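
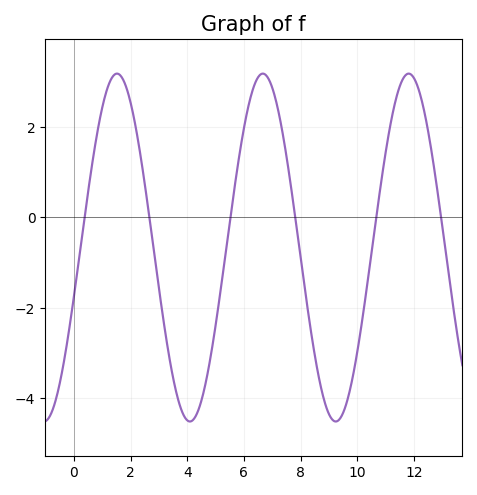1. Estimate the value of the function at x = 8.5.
-3.04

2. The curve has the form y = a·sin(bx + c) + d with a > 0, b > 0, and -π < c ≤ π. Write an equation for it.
y = 3.85sin(1.22x - 0.282) - 0.67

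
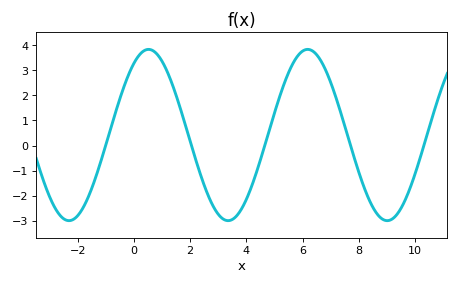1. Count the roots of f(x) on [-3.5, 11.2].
5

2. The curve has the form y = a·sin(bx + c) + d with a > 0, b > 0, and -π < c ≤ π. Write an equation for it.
y = 3.41sin(1.11x + 0.992) + 0.42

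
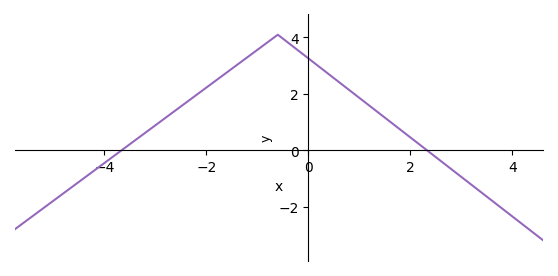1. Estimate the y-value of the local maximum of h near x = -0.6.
4.1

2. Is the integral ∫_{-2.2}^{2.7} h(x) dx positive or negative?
positive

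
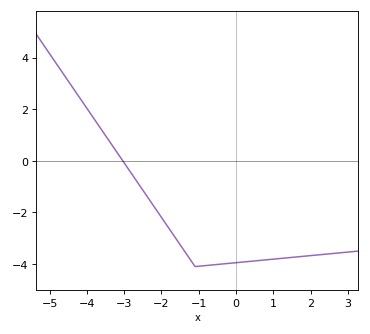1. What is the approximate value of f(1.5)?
-3.8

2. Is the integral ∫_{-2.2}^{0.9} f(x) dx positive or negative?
negative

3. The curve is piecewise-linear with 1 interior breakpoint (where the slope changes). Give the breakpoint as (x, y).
(-1.1, -4.1)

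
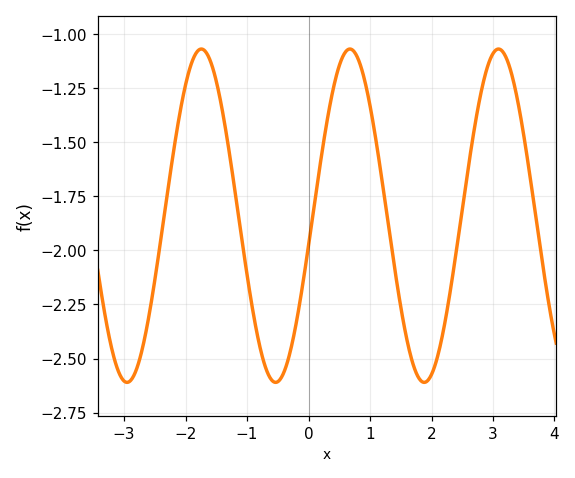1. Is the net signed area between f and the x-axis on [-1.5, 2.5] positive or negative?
negative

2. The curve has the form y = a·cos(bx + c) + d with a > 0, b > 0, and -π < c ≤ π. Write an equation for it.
y = 0.77cos(2.6x - 1.75) - 1.84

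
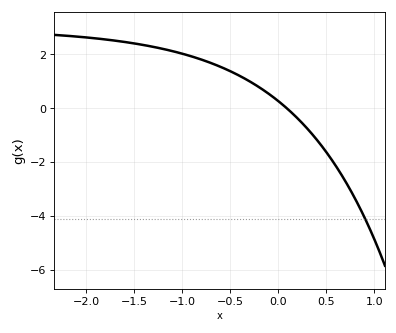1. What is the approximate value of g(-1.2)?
2.2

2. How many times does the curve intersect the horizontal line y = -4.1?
1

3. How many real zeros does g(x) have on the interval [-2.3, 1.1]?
1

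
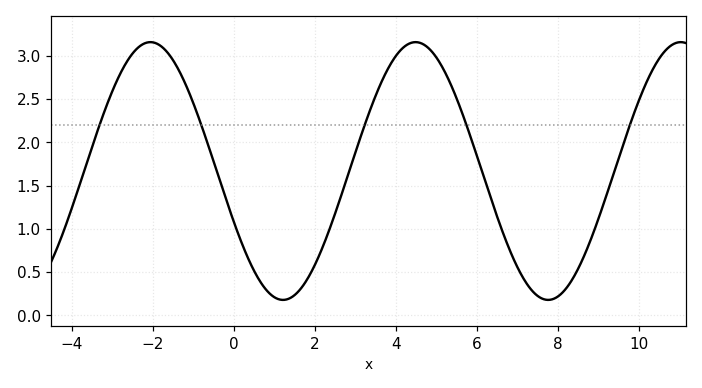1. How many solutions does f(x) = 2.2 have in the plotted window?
5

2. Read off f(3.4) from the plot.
2.42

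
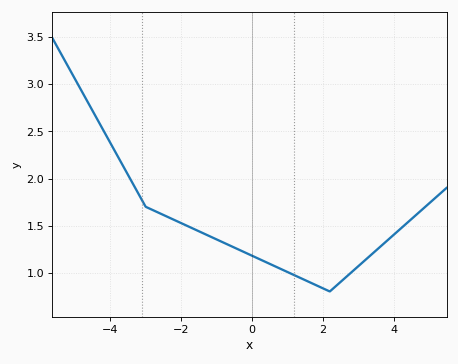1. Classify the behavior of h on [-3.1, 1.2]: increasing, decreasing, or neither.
decreasing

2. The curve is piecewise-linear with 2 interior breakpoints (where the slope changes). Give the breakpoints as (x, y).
(-3, 1.7); (2.2, 0.8)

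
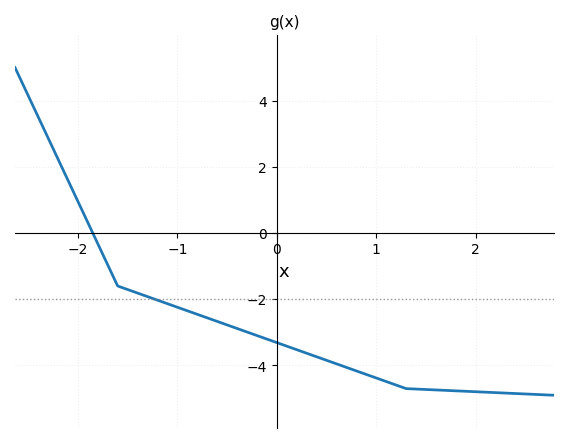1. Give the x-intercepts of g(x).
-1.9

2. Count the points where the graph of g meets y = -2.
1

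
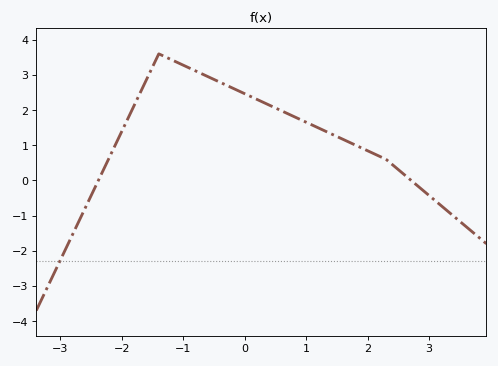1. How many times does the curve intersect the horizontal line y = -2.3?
1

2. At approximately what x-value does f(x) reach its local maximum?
-1.4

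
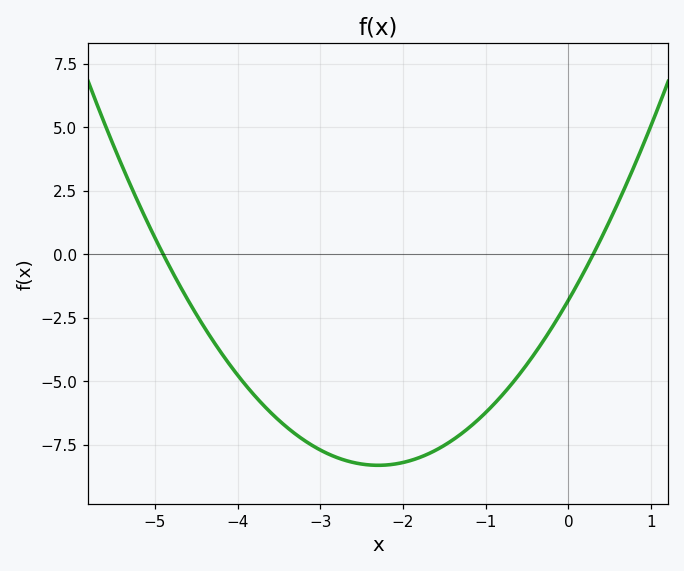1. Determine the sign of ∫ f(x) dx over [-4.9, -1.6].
negative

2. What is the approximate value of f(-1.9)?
-8.2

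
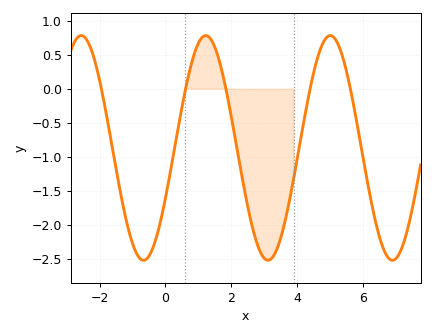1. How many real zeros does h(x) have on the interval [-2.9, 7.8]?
5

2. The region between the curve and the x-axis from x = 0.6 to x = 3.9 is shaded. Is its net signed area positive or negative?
negative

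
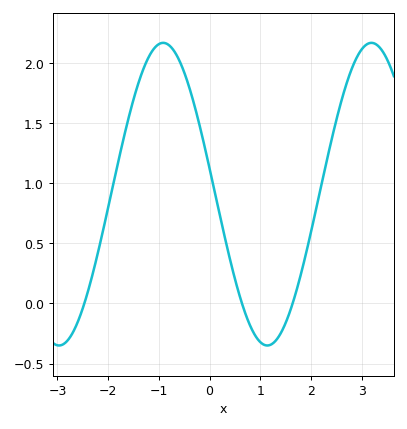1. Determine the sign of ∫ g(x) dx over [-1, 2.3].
positive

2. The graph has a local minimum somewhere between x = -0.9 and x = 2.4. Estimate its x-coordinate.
1.14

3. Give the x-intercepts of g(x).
-2.47, 0.639, 1.64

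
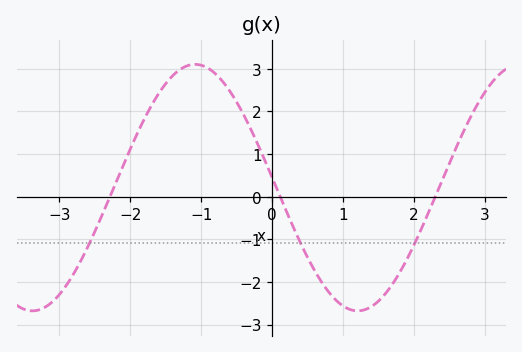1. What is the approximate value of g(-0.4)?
1.91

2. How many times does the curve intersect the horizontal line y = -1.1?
3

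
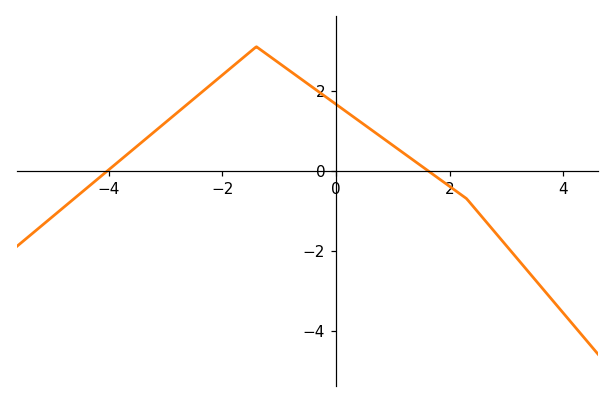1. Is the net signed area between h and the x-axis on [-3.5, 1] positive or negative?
positive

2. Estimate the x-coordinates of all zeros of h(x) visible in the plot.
-4.02, 1.62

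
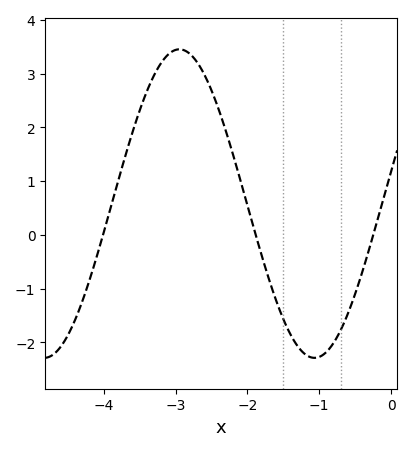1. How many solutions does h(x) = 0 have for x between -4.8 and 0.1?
3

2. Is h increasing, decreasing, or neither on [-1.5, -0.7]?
neither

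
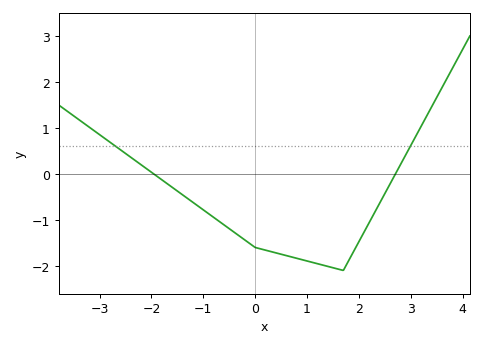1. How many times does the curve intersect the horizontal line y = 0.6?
2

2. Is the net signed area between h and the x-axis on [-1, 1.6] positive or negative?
negative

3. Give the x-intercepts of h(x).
-1.96, 2.7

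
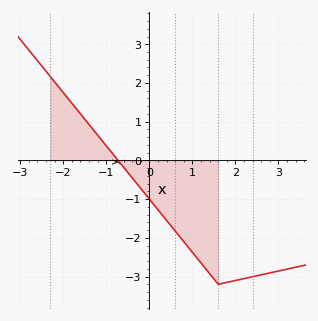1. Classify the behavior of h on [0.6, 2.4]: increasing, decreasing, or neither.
neither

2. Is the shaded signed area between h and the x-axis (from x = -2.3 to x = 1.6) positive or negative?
negative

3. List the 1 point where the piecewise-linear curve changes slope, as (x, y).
(1.6, -3.2)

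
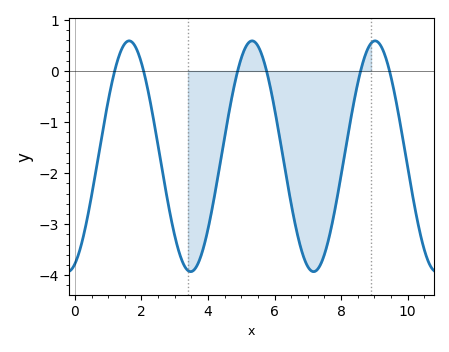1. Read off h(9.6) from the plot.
-0.415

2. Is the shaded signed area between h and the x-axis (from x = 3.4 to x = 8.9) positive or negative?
negative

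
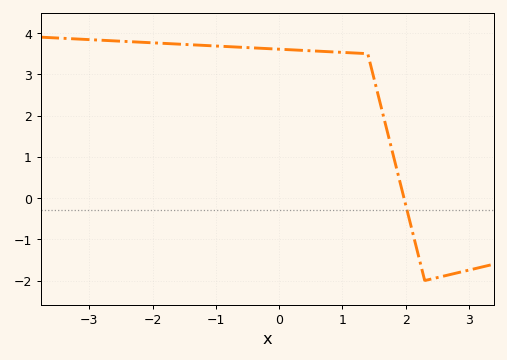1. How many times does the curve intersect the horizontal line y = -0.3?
1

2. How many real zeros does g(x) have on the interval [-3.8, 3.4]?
1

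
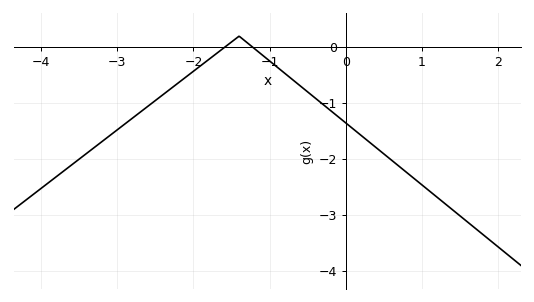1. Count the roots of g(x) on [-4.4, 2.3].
2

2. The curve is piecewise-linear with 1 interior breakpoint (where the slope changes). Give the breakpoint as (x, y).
(-1.4, 0.2)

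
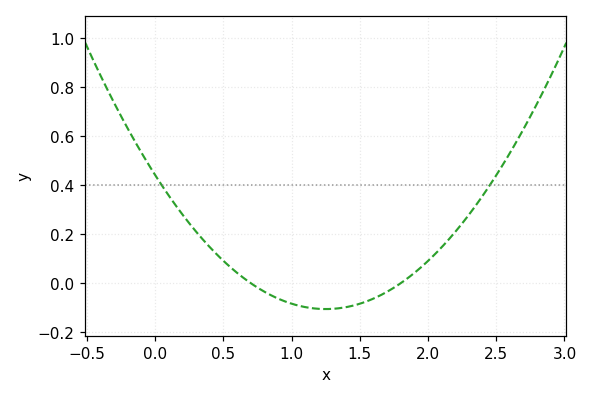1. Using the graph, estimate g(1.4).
-0.1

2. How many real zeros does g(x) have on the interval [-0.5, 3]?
2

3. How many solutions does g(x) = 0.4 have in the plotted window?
2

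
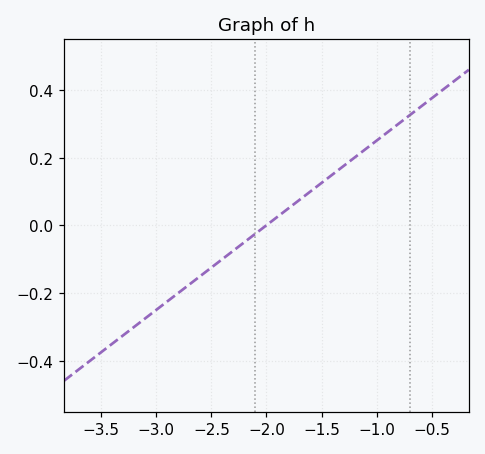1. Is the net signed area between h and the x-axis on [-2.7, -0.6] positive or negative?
positive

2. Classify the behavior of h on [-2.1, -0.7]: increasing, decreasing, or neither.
increasing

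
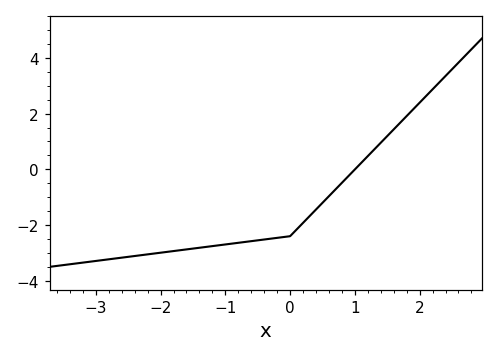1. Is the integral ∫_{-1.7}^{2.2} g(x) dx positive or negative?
negative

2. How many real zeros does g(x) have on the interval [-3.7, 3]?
1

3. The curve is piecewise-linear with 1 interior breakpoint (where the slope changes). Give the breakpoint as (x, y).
(0, -2.4)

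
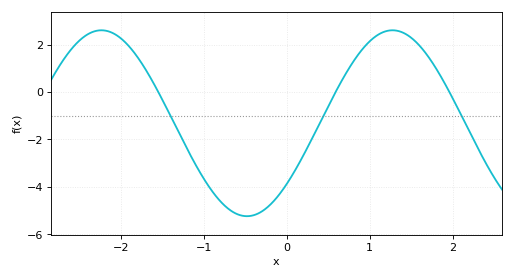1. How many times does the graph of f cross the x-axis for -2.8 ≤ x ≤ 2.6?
3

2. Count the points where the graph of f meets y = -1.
3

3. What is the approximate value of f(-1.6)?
0.328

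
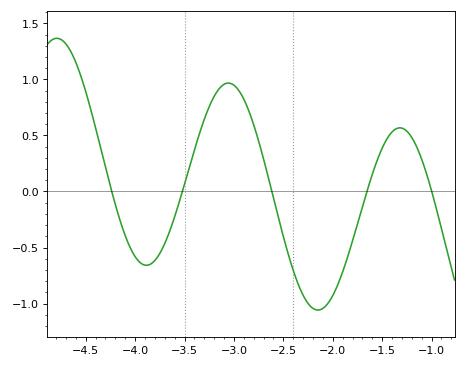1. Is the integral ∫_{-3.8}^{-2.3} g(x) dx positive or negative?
positive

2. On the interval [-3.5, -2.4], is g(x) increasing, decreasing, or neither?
neither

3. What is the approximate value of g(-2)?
-0.95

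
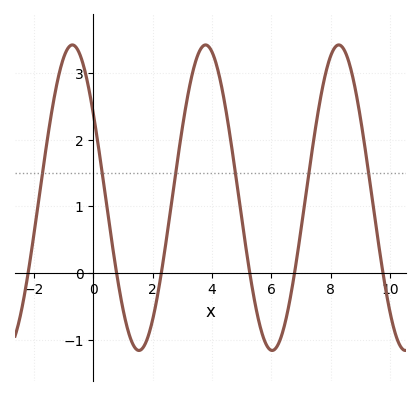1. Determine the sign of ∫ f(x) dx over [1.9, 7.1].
positive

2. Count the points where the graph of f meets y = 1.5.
6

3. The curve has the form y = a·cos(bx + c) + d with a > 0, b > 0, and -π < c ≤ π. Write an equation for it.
y = 2.29cos(1.4x + 0.99) + 1.13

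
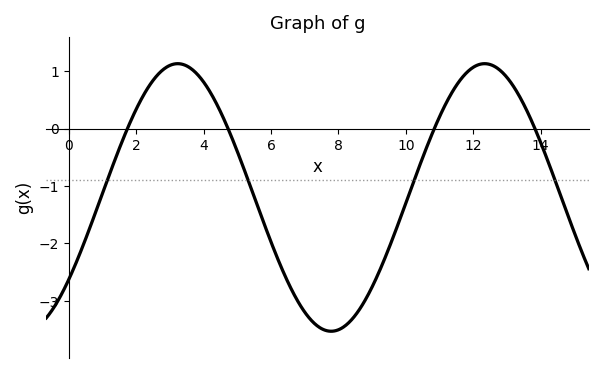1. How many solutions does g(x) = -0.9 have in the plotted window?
4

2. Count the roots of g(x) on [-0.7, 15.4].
4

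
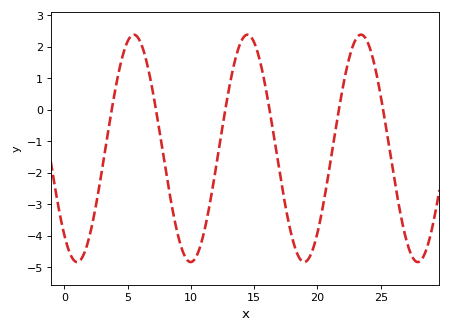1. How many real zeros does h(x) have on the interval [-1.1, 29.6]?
6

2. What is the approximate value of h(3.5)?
-0.6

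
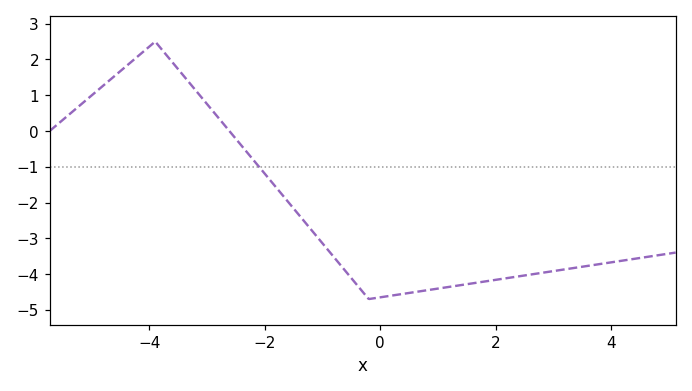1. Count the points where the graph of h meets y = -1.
1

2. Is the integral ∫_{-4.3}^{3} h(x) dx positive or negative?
negative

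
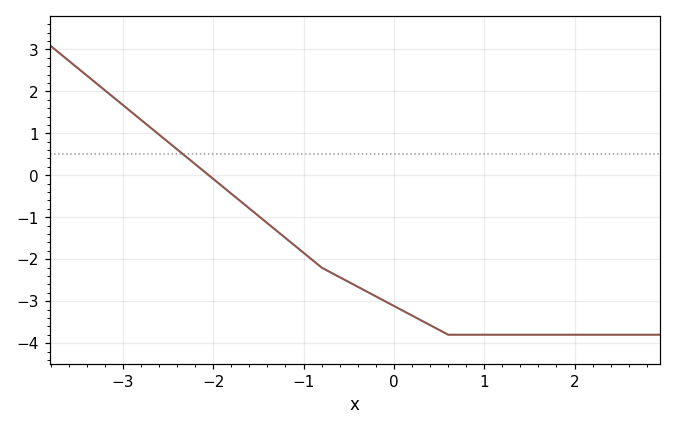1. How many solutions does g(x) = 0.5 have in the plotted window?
1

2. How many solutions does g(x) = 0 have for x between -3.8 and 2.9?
1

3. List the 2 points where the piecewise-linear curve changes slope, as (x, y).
(-0.8, -2.2); (0.6, -3.8)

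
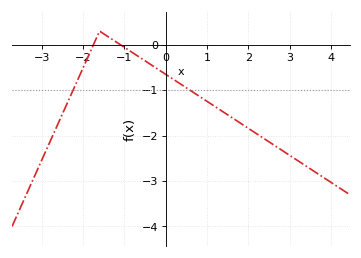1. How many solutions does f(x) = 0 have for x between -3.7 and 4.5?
2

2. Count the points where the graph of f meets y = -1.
2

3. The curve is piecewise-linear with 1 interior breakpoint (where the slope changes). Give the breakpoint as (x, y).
(-1.6, 0.3)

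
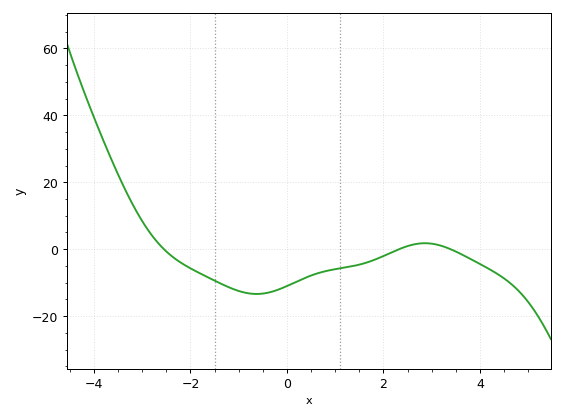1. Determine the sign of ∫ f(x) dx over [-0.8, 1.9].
negative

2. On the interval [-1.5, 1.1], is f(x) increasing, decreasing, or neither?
neither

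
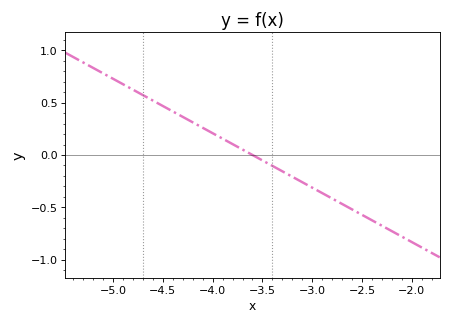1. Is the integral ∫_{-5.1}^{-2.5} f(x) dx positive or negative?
positive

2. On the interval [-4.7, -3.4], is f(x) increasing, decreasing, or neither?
decreasing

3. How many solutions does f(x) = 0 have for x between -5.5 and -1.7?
1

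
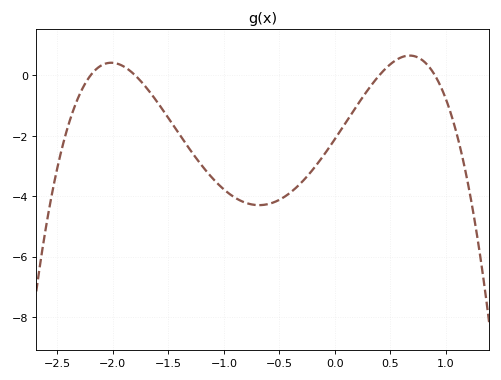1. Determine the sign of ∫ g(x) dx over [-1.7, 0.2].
negative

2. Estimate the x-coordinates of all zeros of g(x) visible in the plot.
-2.2, -1.8, 0.4, 0.9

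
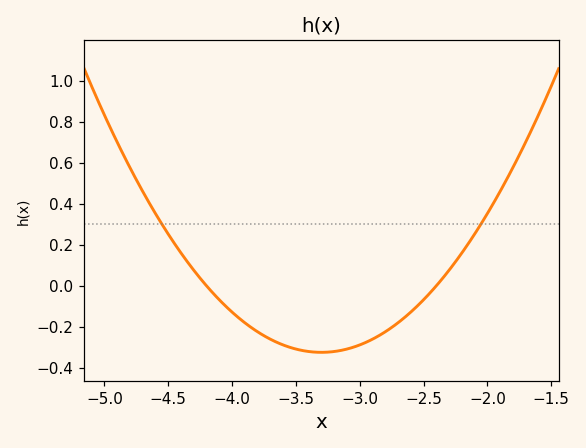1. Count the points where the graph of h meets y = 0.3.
2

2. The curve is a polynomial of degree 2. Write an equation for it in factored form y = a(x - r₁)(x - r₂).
y = 0.4(x + 4.2)(x + 2.4)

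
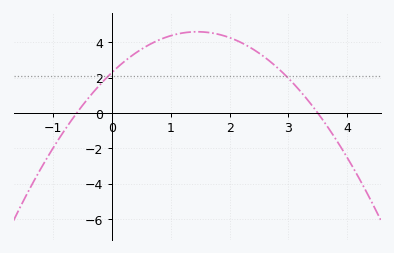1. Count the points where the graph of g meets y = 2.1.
2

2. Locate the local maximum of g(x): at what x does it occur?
1.4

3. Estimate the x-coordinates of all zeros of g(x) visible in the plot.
-0.6, 3.5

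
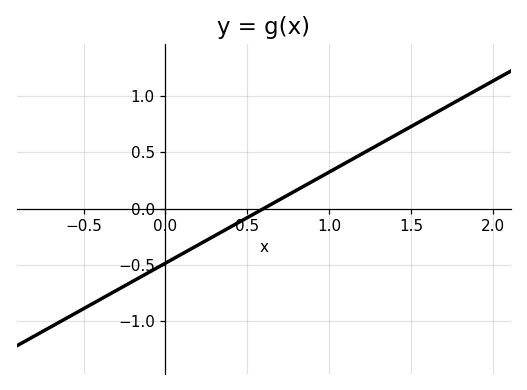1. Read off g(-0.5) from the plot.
-0.9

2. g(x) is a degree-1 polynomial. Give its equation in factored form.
y = 0.81(x - 0.6)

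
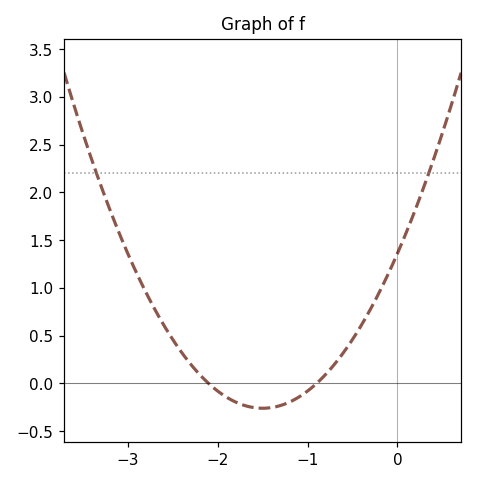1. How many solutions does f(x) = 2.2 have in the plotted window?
2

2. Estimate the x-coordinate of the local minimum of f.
-1.5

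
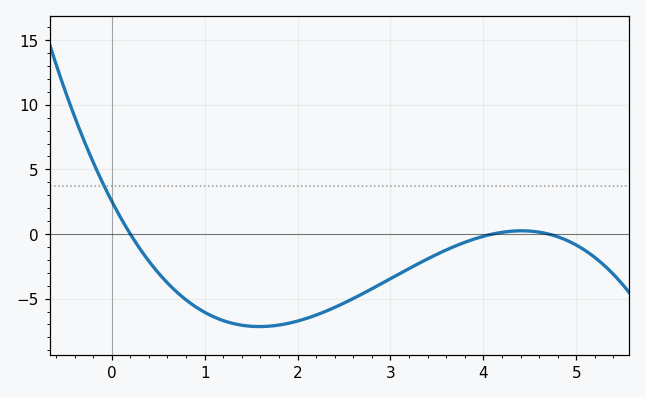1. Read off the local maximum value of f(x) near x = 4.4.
0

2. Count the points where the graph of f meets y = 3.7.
1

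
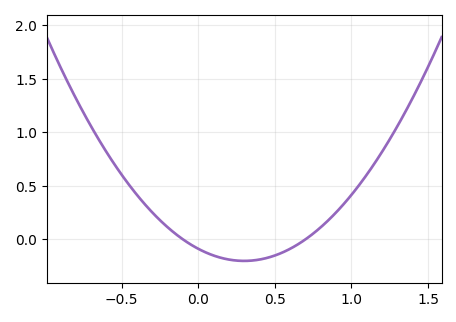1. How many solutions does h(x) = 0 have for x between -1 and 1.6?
2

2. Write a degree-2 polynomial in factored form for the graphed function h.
y = 1.26(x + 0.1)(x - 0.7)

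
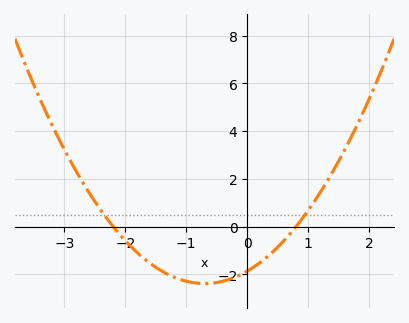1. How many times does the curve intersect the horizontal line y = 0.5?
2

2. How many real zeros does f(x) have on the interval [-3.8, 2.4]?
2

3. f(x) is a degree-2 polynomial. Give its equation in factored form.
y = 1.06(x + 2.2)(x - 0.8)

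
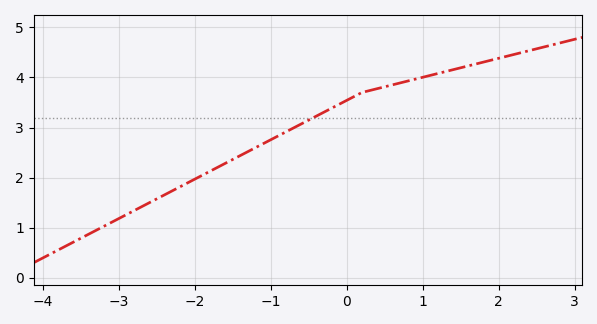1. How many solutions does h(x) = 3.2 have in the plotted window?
1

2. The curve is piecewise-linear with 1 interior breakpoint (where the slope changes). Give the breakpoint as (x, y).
(0.2, 3.7)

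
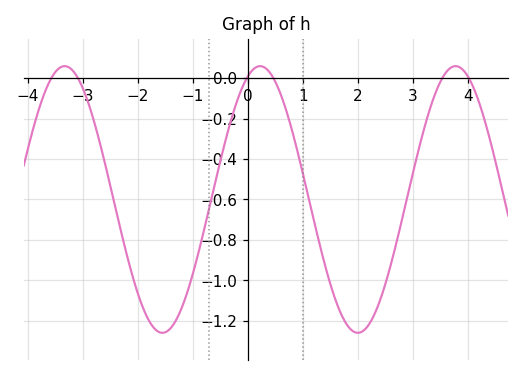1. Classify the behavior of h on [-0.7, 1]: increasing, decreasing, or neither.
neither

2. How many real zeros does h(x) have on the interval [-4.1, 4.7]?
6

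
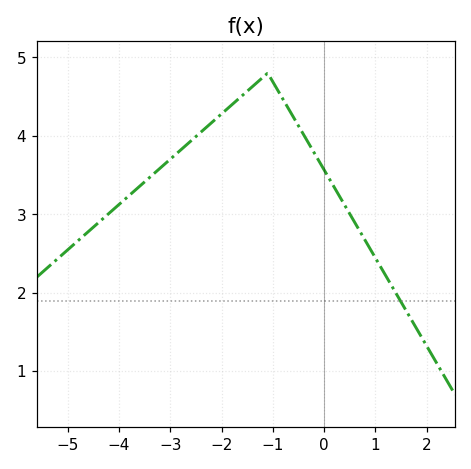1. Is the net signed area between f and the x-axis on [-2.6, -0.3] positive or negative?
positive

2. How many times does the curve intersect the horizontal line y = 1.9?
1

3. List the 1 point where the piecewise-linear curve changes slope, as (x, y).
(-1.1, 4.8)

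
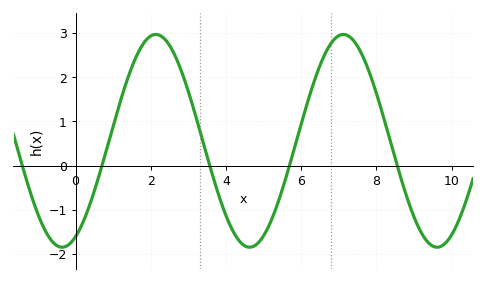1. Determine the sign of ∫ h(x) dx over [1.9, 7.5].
positive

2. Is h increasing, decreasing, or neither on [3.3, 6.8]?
neither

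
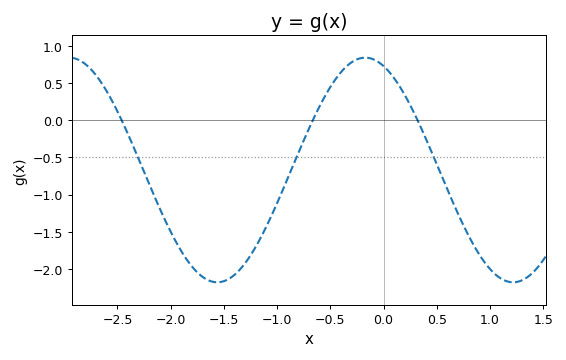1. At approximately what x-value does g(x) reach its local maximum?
-0.172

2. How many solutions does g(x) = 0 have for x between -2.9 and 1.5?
3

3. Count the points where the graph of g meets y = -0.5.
3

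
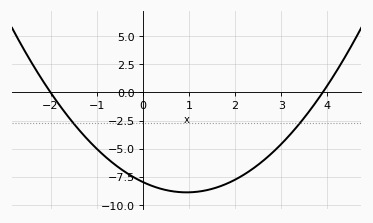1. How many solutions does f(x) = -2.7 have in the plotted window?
2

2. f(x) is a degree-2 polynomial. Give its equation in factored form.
y = 1.02(x + 2)(x - 3.9)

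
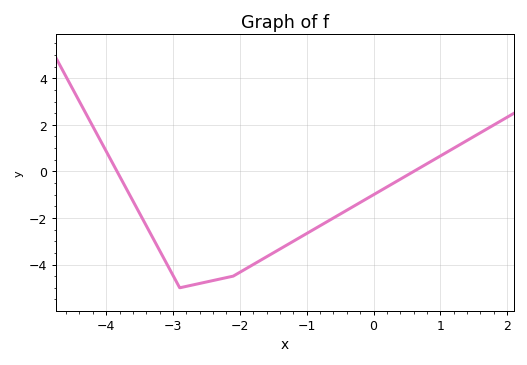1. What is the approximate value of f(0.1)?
-0.8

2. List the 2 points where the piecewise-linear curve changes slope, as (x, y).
(-2.9, -5); (-2.1, -4.5)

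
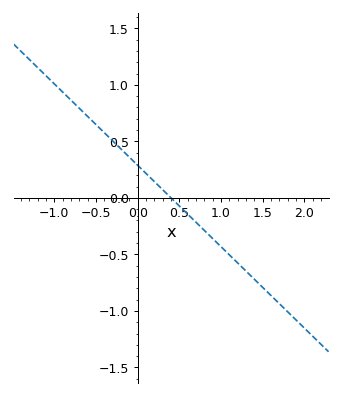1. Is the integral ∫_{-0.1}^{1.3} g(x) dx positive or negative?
negative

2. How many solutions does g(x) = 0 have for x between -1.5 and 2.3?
1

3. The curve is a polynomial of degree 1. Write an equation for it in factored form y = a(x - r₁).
y = -0.72(x - 0.4)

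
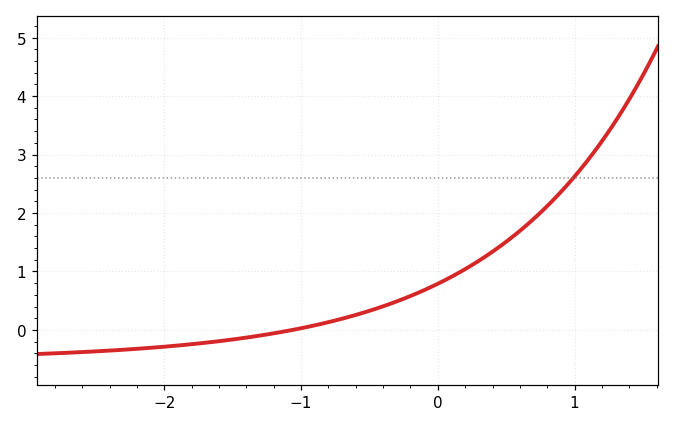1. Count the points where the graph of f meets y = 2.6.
1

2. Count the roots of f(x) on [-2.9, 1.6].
1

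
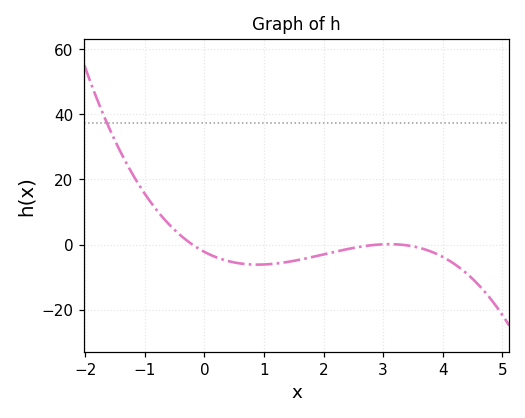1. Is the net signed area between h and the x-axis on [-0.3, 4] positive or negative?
negative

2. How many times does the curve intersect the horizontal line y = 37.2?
1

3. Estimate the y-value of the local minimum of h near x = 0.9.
-6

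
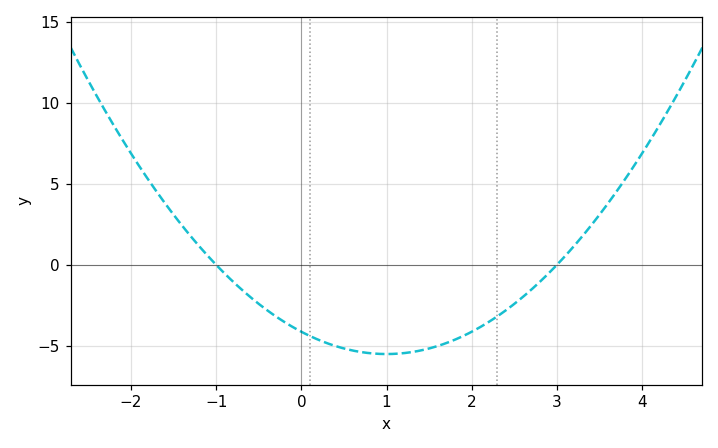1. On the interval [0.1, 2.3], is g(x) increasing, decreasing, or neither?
neither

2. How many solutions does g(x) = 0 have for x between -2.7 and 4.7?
2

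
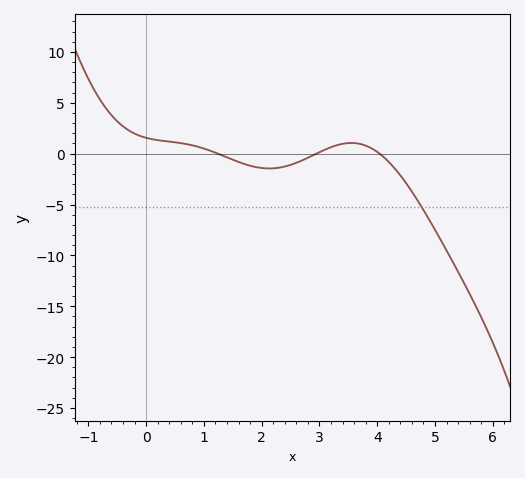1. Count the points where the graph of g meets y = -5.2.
1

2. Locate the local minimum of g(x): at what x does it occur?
2.13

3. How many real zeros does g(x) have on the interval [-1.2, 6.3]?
3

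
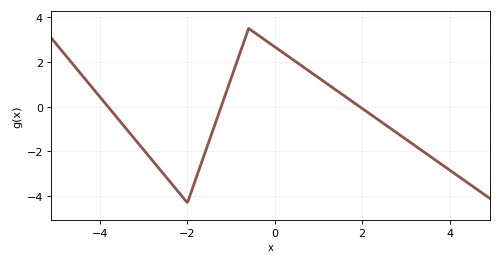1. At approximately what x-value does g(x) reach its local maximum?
-0.6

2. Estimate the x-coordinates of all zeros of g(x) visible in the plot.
-3.8, -1.2, 2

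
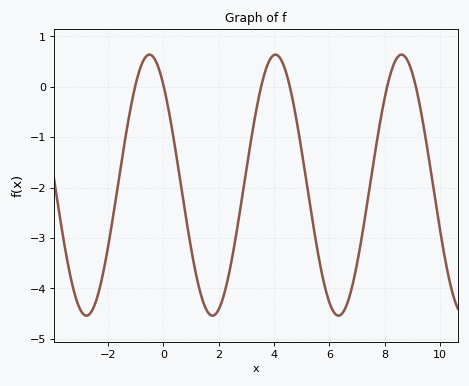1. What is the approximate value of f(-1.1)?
-0.2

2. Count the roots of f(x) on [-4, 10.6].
6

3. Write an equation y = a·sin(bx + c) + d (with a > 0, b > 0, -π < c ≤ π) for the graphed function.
y = 2.59sin(1.38x + 2.26) - 1.95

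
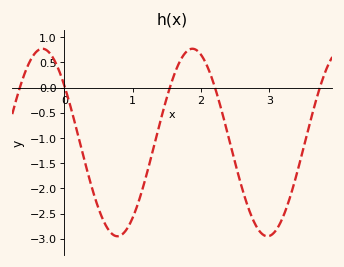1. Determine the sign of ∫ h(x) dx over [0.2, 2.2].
negative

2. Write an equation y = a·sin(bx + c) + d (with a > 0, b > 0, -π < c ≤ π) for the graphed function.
y = 1.86sin(2.86x + 2.49) - 1.09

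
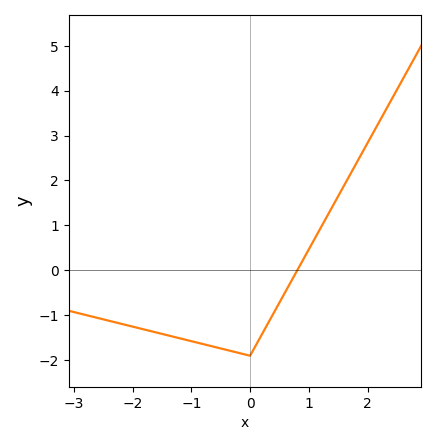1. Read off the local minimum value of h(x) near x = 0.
-1.9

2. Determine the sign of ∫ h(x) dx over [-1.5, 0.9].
negative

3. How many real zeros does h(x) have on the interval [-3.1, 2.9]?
1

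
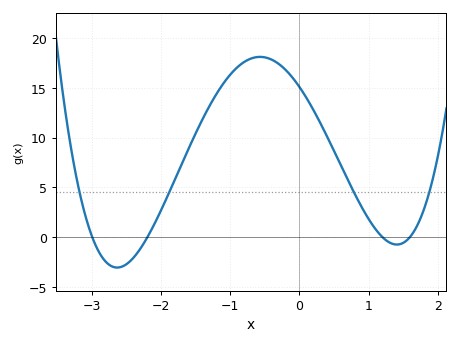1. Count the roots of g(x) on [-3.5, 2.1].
4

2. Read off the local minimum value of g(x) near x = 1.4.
-0.756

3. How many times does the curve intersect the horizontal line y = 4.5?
4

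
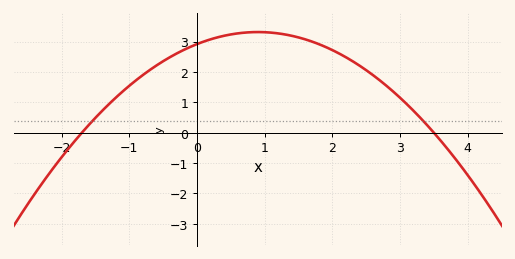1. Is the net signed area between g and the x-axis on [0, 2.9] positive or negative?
positive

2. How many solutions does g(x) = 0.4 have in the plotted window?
2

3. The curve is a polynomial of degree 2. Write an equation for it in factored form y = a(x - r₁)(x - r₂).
y = -0.49(x + 1.7)(x - 3.5)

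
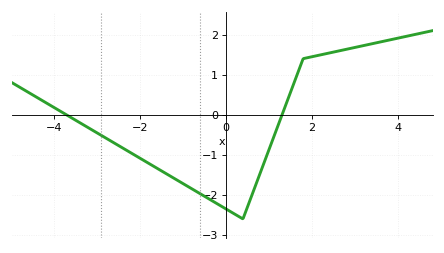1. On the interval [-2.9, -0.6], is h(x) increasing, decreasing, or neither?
decreasing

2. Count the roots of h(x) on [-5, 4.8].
2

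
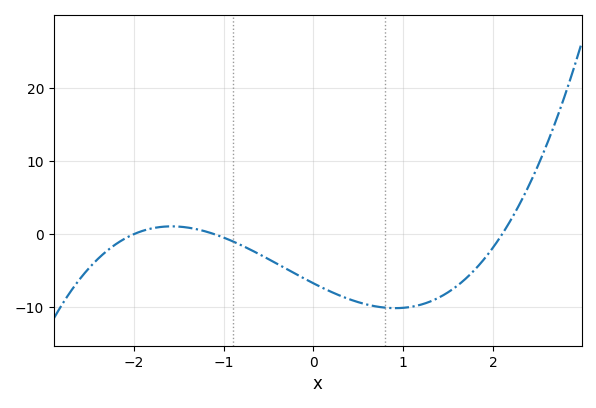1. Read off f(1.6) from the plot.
-7.05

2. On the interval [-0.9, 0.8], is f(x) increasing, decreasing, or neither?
decreasing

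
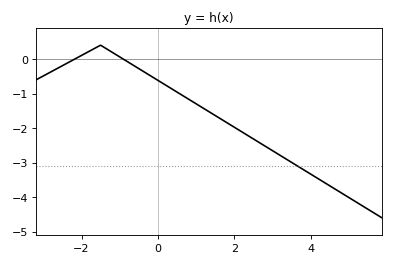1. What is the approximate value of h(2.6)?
-2.4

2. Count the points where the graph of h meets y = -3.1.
1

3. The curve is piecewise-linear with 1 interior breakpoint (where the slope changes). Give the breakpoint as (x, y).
(-1.5, 0.4)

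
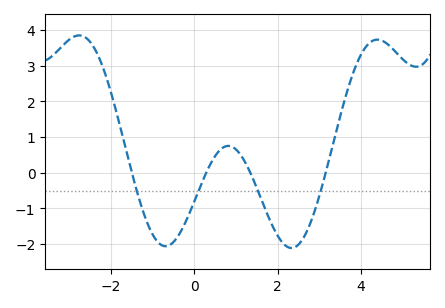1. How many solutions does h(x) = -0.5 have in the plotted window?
4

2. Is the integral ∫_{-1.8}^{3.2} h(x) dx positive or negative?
negative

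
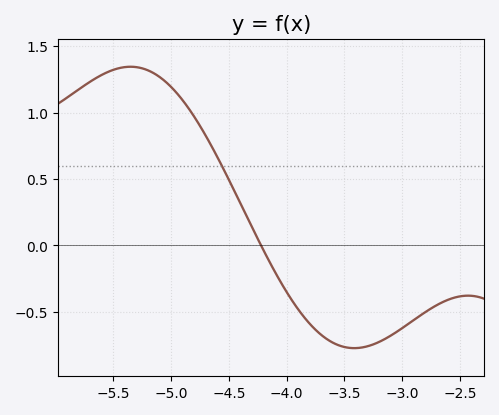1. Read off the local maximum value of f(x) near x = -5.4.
1.35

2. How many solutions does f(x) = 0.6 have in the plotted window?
1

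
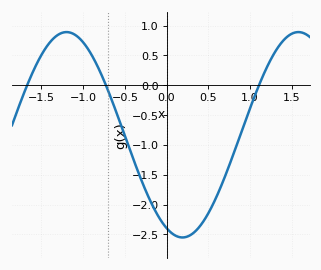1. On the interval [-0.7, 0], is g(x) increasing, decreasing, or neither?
decreasing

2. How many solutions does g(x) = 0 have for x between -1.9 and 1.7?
3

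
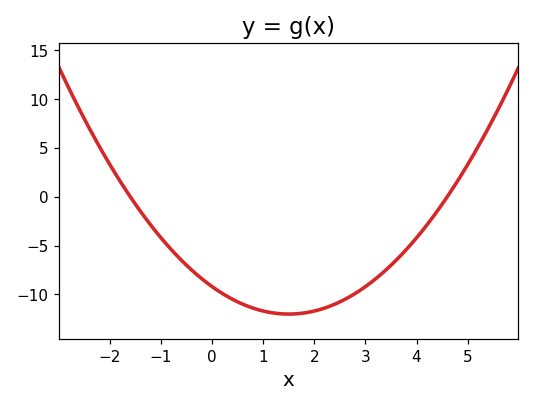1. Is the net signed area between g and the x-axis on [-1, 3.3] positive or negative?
negative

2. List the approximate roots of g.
-1.6, 4.6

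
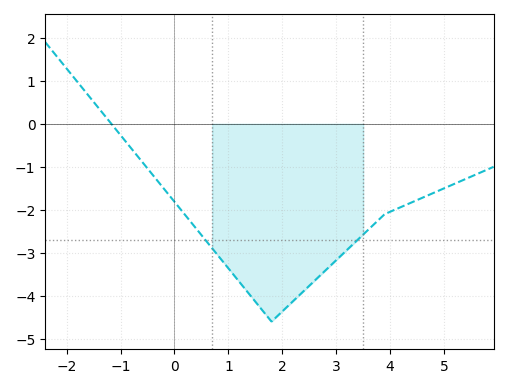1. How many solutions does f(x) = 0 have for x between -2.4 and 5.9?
1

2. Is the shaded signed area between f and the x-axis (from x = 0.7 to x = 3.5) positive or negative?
negative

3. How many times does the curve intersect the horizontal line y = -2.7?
2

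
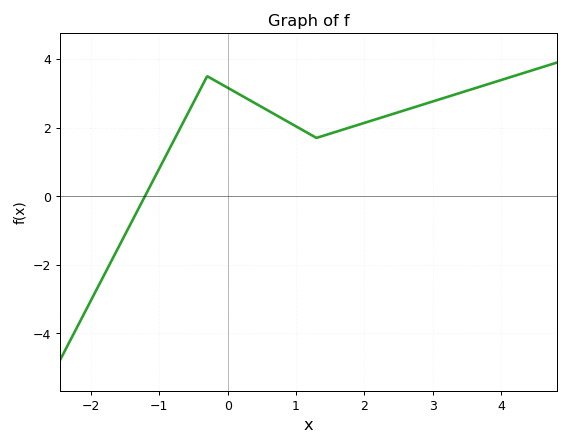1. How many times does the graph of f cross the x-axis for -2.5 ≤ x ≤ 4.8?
1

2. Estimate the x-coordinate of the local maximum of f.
-0.3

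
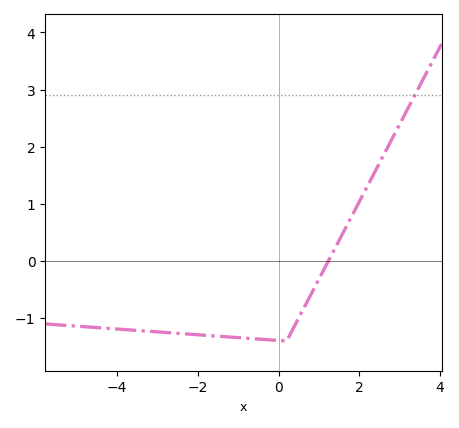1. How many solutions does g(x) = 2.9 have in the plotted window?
1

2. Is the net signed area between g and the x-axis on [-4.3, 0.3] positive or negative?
negative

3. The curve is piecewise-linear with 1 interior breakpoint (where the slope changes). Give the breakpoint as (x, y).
(0.2, -1.4)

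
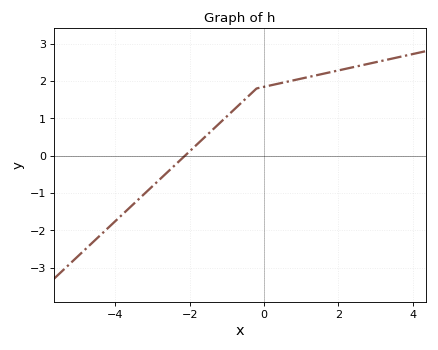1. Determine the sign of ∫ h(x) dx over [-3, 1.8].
positive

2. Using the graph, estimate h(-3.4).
-1.2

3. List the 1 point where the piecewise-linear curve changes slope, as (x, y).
(-0.2, 1.8)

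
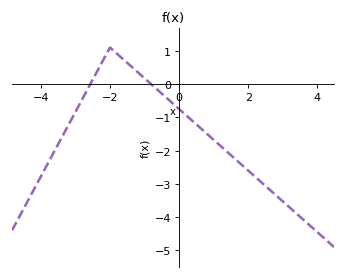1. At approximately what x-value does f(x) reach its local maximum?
-2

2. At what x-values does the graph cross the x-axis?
-2.57, -0.812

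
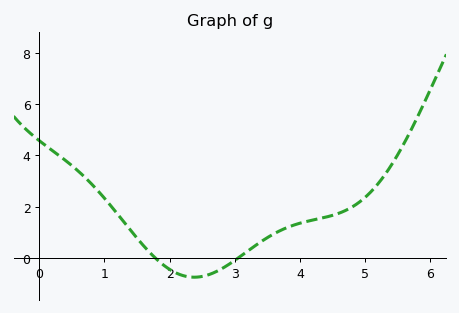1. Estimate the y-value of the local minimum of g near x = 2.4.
-0.756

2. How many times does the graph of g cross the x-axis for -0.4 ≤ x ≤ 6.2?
2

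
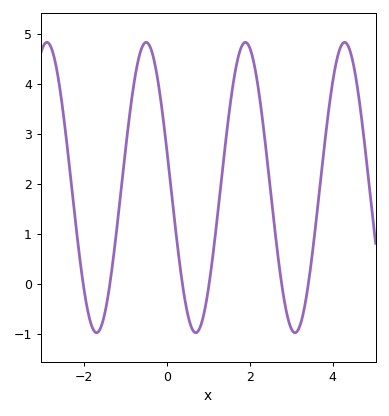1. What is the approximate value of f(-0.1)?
3.3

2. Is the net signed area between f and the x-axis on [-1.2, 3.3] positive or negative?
positive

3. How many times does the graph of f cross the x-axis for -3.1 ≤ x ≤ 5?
6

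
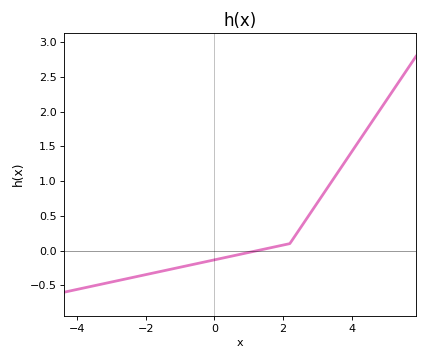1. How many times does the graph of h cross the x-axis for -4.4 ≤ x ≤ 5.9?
1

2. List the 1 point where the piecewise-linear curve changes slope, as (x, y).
(2.2, 0.1)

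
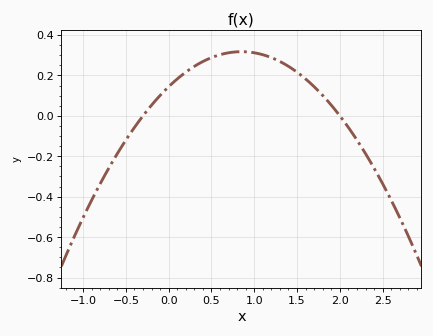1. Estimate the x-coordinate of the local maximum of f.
0.85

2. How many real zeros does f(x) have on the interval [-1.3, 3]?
2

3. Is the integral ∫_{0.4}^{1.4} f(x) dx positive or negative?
positive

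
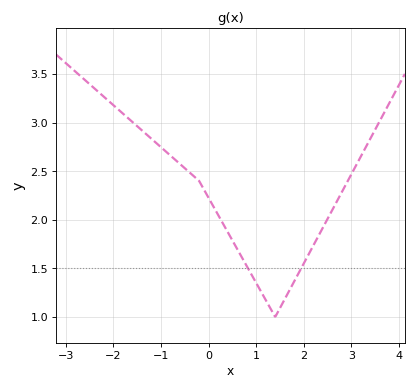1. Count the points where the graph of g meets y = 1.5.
2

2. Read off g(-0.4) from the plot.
2.49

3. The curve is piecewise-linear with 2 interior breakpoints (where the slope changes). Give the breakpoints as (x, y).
(-0.2, 2.4); (1.4, 1)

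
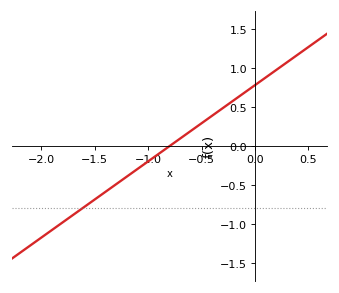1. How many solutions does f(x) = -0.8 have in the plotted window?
1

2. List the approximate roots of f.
-0.8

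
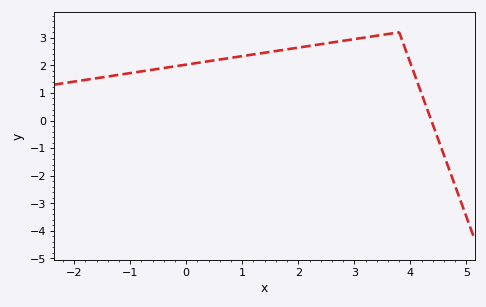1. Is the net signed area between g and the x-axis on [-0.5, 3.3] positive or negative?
positive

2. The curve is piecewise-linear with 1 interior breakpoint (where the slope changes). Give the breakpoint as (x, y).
(3.8, 3.2)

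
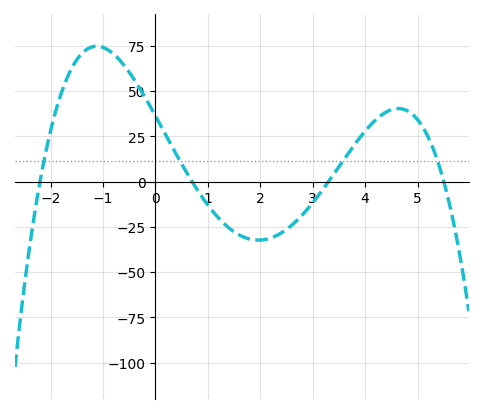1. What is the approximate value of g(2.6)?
-24.1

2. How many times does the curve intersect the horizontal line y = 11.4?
4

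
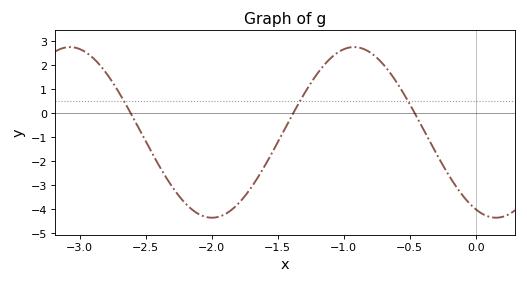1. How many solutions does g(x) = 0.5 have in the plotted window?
3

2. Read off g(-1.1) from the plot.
2.29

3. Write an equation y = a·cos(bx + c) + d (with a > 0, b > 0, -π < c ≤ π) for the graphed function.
y = 3.56cos(2.92x + 2.69) - 0.8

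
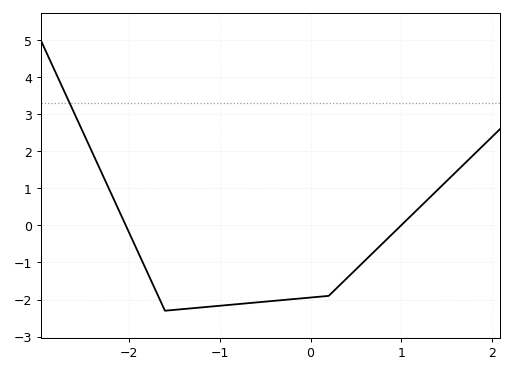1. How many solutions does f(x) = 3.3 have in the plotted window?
1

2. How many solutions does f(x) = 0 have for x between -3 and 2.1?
2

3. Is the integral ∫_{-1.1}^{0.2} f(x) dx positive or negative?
negative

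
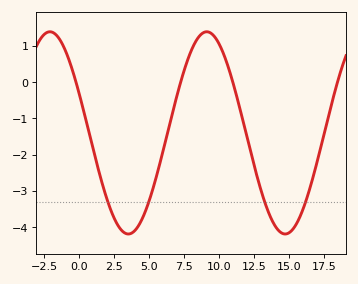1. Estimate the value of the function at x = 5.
-3.26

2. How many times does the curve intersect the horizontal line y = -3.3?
4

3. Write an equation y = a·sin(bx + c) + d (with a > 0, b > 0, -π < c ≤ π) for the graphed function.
y = 2.79sin(0.56x + 2.75) - 1.4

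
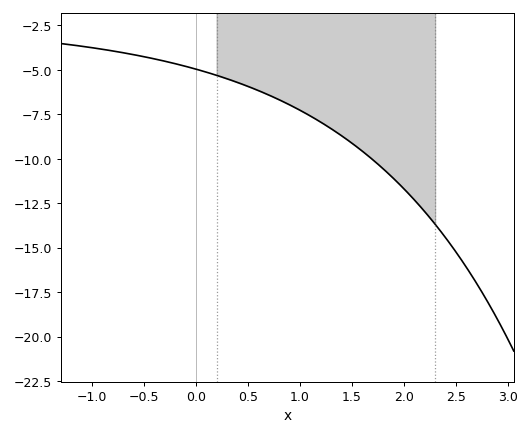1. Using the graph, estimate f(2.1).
-12.4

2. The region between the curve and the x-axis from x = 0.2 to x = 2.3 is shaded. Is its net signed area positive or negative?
negative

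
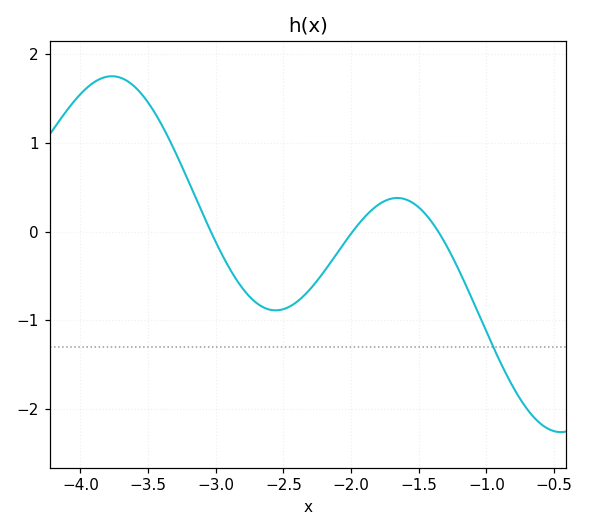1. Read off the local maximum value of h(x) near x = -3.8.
1.7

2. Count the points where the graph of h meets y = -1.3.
1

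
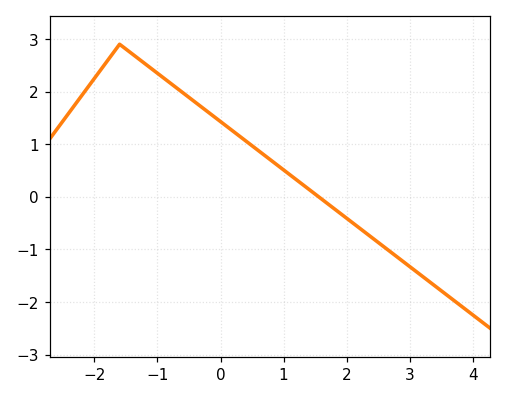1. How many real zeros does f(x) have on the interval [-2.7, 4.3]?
1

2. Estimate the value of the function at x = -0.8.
2.2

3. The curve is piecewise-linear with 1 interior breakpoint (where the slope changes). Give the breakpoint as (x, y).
(-1.6, 2.9)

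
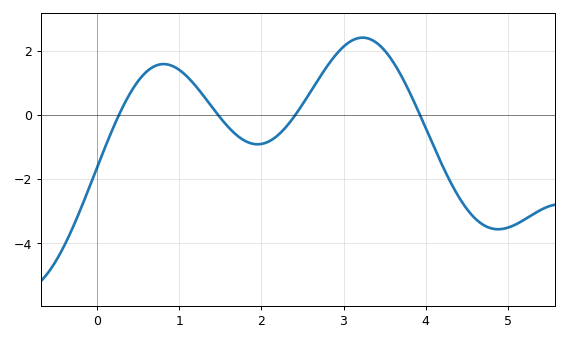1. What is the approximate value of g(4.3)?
-2.07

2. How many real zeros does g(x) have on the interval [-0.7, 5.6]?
4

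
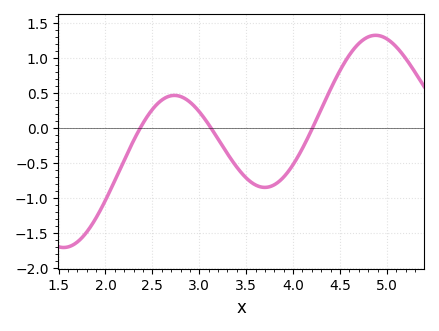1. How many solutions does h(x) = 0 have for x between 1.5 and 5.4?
3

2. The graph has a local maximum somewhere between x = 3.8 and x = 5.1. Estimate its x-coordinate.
4.9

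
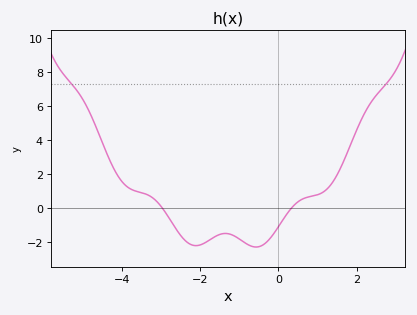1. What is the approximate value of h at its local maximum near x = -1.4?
-1.6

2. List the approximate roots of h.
-3, 0.4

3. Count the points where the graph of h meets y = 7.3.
2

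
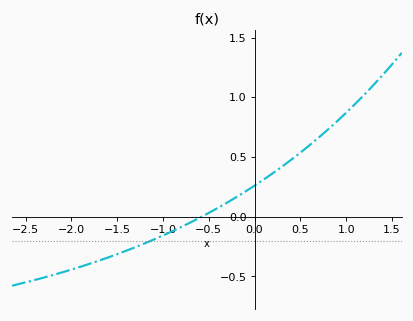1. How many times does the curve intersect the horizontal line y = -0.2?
1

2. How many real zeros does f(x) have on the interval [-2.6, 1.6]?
1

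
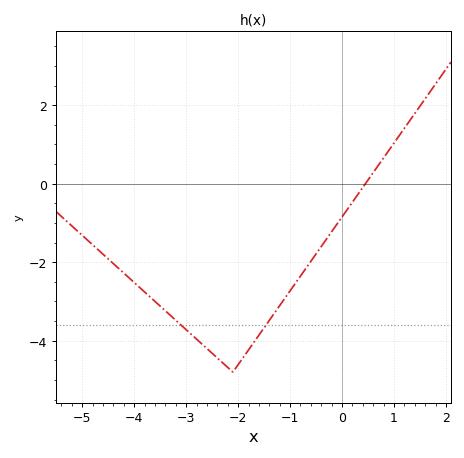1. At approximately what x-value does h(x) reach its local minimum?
-2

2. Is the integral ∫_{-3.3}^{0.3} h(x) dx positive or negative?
negative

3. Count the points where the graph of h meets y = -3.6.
2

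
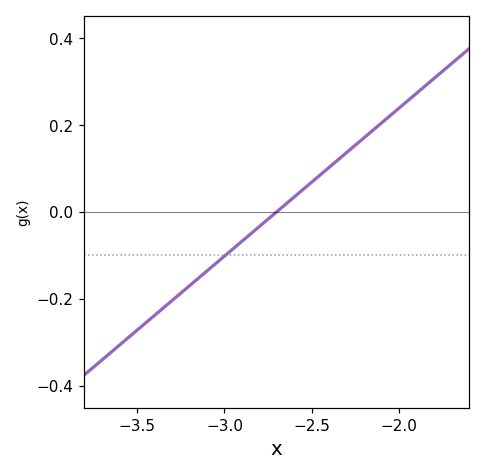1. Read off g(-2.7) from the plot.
0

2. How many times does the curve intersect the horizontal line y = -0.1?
1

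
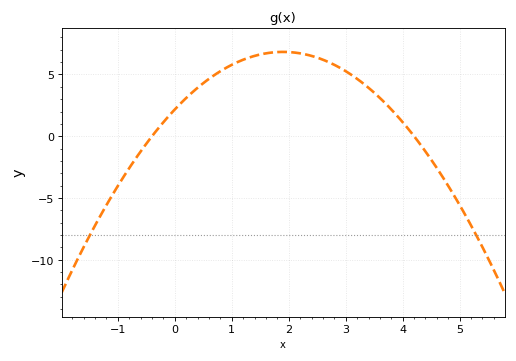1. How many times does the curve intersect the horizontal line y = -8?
2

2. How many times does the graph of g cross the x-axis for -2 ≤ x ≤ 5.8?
2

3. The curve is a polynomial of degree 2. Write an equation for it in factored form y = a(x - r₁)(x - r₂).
y = -1.29(x + 0.4)(x - 4.2)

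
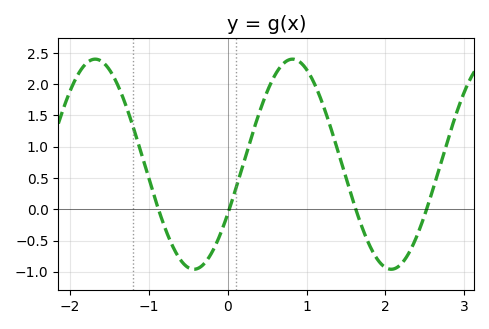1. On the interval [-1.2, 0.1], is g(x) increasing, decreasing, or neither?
neither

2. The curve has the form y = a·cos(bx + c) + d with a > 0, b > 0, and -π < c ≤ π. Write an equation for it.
y = 1.68cos(2.5x - 2.1) + 0.72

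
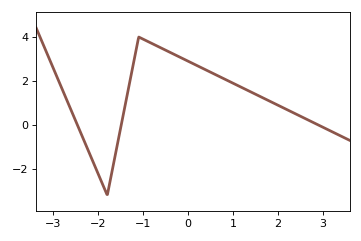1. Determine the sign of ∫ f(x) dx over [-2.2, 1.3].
positive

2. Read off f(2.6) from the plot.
0.4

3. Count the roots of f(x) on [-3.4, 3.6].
3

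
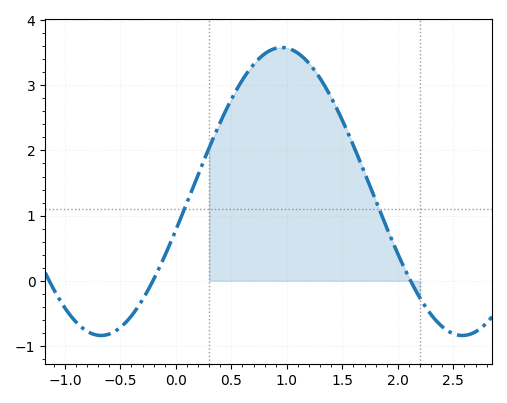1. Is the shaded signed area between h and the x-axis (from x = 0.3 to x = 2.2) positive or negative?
positive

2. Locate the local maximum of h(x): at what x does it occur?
0.955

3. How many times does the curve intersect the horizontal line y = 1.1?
2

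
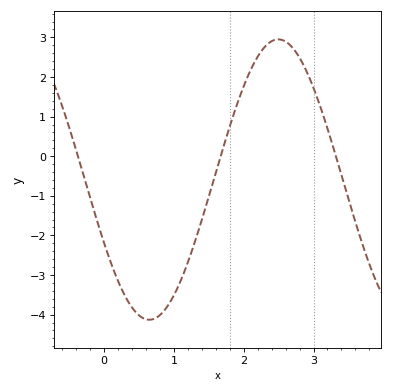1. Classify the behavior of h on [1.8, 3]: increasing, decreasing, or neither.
neither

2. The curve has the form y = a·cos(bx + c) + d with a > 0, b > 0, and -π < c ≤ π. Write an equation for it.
y = 3.54cos(1.7x + 2) - 0.59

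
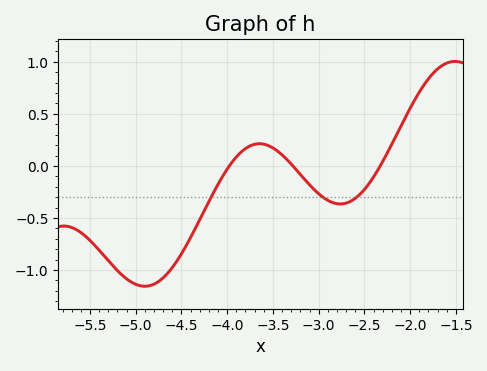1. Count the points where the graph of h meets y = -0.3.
3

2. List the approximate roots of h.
-3.98, -3.28, -2.33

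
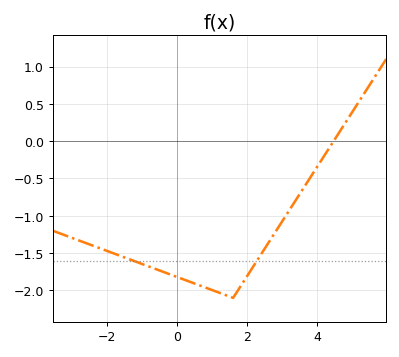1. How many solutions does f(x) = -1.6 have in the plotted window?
2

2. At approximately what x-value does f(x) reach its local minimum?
1.6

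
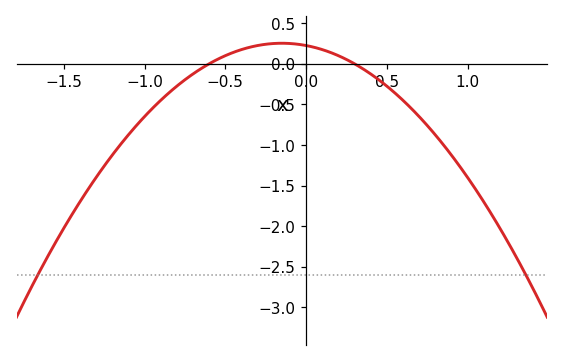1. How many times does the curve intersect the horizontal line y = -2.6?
2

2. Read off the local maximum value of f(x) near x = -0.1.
0.253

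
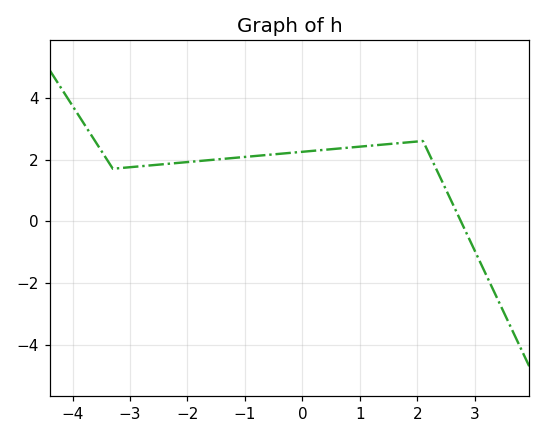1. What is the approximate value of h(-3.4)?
2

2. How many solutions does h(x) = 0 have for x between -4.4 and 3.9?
1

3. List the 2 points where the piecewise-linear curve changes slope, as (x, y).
(-3.3, 1.7); (2.1, 2.6)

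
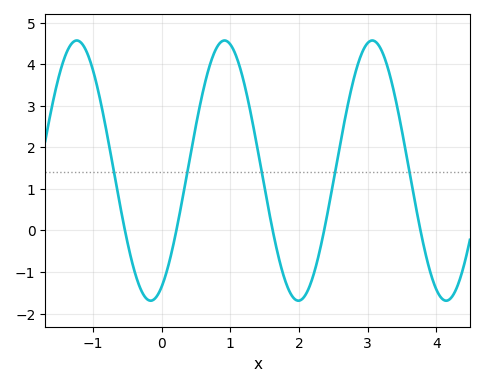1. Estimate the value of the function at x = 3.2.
4.3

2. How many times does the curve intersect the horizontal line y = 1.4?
5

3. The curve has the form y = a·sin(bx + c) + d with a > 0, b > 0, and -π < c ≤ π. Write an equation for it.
y = 3.13sin(2.9x - 1.1) + 1.44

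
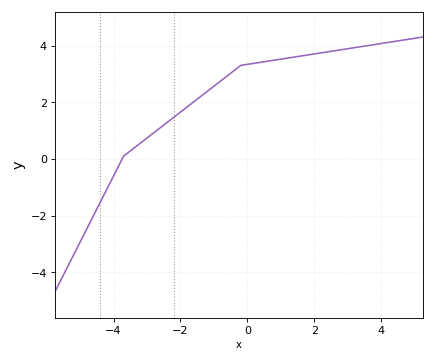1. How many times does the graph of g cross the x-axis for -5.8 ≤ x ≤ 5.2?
1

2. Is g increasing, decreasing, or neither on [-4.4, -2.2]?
increasing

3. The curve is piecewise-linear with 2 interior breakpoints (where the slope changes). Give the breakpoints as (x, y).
(-3.7, 0.1); (-0.2, 3.3)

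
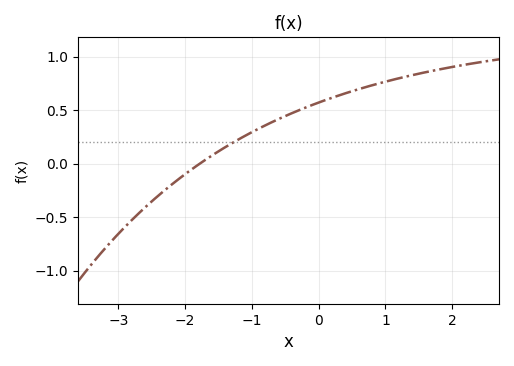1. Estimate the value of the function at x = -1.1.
0.26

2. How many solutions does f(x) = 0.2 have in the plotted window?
1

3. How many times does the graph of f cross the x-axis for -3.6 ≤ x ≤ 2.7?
1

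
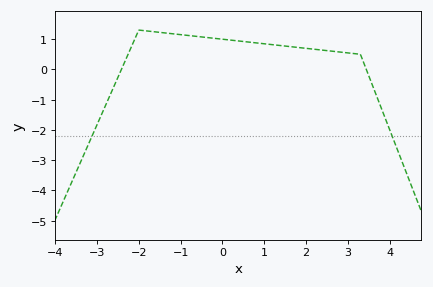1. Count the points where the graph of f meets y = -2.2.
2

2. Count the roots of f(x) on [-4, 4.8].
2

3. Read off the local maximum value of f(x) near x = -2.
1.3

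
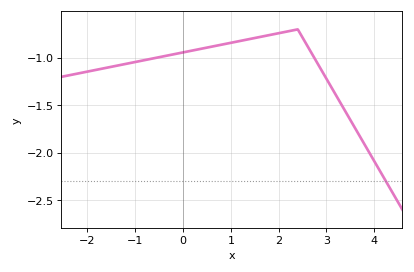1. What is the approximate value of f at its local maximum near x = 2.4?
-0.7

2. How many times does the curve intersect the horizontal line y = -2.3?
1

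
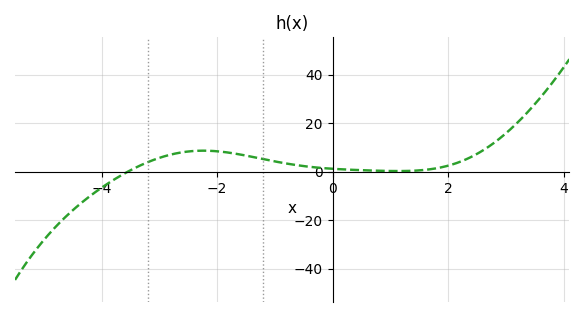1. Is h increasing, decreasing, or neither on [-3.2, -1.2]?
neither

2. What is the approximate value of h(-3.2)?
4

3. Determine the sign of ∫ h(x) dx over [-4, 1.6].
positive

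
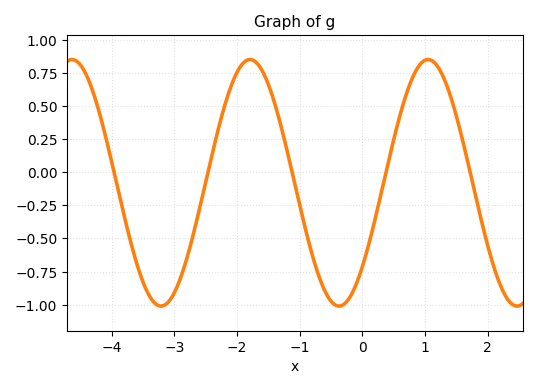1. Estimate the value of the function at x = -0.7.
-0.775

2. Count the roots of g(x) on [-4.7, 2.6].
5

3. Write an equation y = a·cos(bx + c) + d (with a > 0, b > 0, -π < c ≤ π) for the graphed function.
y = 0.93cos(2.21x - 2.32) - 0.08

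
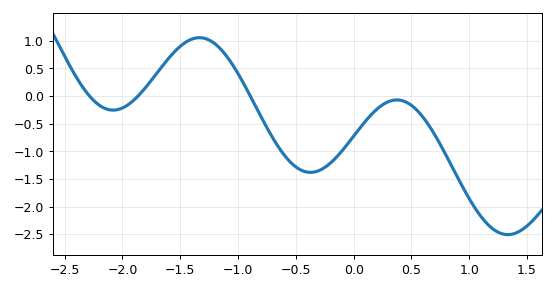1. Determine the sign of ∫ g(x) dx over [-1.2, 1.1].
negative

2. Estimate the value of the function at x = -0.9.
0.024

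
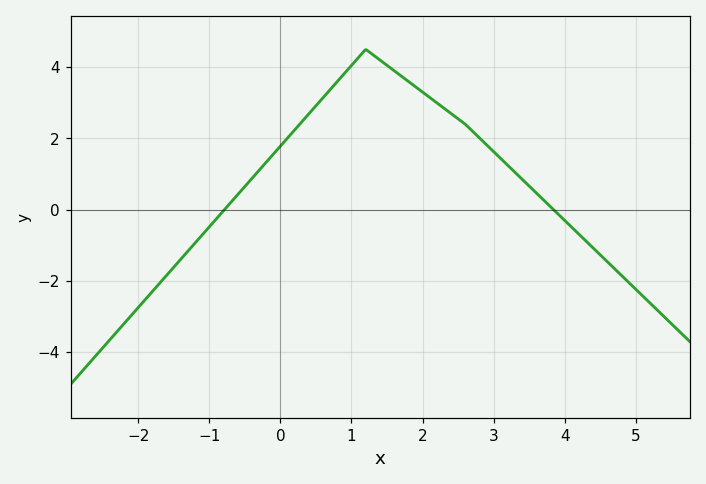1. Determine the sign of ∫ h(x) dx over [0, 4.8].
positive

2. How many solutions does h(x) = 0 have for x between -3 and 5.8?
2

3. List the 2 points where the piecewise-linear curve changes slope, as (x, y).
(1.2, 4.5); (2.6, 2.4)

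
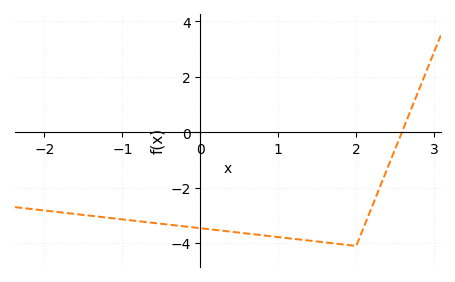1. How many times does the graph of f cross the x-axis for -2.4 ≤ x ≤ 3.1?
1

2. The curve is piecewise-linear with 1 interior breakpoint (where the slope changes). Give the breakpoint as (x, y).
(2, -4.1)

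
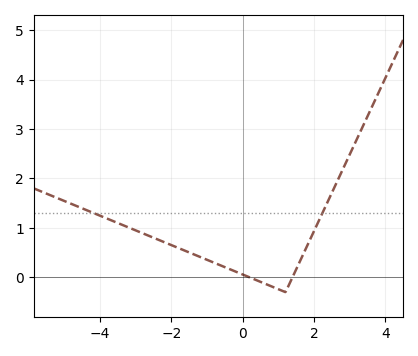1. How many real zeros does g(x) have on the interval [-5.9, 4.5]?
2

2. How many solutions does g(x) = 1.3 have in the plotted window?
2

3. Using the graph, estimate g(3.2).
2.8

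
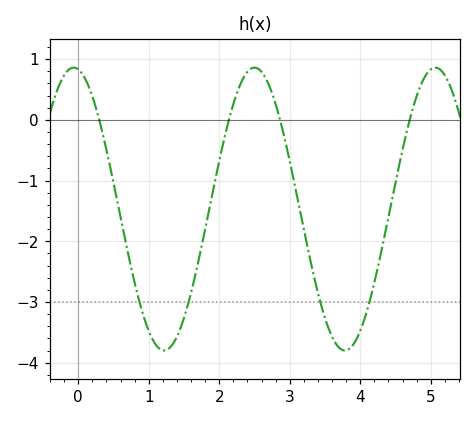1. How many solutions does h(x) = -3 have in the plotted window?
4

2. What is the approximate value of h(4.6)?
-0.5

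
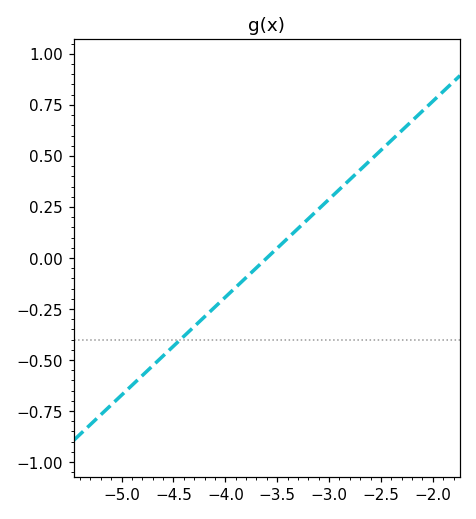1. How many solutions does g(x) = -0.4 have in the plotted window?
1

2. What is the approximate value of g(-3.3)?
0.144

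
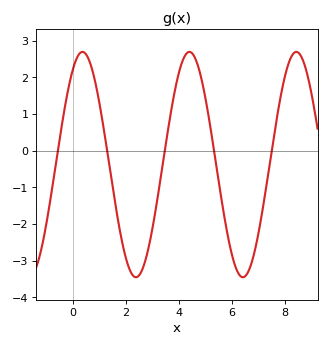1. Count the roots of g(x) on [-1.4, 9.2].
5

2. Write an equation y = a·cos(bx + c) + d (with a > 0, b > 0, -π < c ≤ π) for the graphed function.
y = 3.07cos(1.6x - 0.58) - 0.38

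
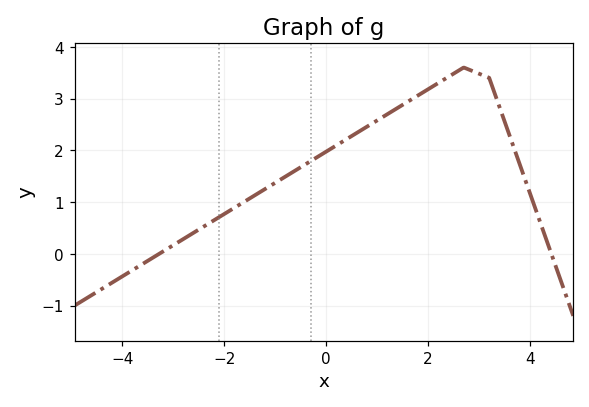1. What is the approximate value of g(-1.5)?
1.1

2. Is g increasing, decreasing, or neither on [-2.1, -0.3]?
increasing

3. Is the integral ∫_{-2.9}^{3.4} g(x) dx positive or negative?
positive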